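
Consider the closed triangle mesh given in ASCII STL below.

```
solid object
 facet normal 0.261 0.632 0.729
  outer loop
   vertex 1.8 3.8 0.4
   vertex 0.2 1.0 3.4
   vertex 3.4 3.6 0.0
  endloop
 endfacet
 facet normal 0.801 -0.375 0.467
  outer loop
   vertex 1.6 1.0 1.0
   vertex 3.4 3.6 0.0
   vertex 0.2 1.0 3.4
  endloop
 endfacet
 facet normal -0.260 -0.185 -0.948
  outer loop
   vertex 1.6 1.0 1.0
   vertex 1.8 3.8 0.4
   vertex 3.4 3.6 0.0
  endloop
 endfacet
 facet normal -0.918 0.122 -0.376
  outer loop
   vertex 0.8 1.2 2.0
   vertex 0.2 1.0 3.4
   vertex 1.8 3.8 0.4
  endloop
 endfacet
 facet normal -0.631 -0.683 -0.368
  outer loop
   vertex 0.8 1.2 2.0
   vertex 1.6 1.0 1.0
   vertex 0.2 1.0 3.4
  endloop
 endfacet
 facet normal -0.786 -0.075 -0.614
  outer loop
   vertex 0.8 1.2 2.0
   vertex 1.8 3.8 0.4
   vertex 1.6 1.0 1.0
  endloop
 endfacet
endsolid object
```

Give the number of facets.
6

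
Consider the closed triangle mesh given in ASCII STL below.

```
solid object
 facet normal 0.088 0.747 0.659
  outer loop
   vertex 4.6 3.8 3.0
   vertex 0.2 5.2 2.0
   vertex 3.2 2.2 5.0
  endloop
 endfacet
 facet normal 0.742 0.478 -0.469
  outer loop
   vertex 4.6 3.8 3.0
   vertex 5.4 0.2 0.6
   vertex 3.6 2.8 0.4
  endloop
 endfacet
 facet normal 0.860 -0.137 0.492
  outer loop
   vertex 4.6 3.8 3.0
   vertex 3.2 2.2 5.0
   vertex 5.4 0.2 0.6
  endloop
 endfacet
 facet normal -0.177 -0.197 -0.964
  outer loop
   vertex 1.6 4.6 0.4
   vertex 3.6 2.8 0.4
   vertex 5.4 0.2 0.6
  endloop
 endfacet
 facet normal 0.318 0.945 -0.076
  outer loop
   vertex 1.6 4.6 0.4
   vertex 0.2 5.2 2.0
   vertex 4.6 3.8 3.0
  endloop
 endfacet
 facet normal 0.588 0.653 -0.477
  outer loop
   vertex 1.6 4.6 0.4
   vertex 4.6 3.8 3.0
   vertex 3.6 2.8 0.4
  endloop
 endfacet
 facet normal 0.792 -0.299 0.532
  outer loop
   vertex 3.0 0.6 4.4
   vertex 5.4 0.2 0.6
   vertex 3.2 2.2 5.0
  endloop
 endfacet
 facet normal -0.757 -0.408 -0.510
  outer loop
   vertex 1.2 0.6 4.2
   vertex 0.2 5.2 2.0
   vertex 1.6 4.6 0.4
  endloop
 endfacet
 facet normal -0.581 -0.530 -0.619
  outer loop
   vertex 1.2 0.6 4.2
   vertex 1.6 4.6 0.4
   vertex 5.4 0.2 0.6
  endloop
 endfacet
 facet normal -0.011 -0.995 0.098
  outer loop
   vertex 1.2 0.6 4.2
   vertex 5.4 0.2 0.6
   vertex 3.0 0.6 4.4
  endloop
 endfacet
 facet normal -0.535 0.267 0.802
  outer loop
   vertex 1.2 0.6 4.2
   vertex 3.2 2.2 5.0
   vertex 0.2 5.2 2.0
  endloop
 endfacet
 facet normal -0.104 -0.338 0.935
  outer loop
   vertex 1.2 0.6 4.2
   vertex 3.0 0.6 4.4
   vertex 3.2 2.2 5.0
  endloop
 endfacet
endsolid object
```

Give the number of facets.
12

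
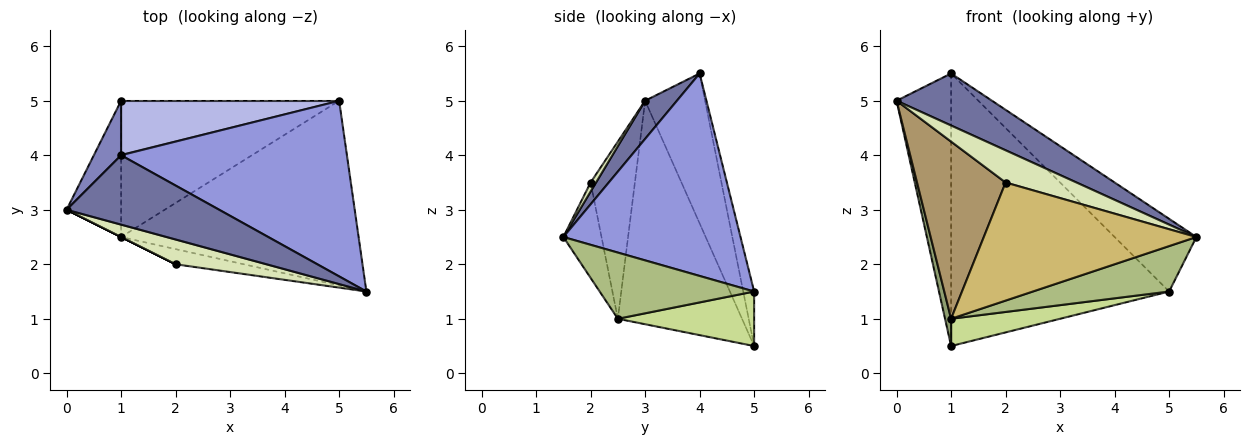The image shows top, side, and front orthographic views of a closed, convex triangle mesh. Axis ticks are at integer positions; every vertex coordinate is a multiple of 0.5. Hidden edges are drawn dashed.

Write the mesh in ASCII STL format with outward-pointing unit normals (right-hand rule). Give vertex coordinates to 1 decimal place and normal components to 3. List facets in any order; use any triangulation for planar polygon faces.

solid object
 facet normal 0.196 -0.588 0.784
  outer loop
   vertex 1.0 4.0 5.5
   vertex 0.0 3.0 5.0
   vertex 5.5 1.5 2.5
  endloop
 endfacet
 facet normal -0.733 0.667 0.133
  outer loop
   vertex 1.0 4.0 5.5
   vertex 1.0 5.0 0.5
   vertex 0.0 3.0 5.0
  endloop
 endfacet
 facet normal 0.638 0.294 0.712
  outer loop
   vertex 5.0 5.0 1.5
   vertex 1.0 4.0 5.5
   vertex 5.5 1.5 2.5
  endloop
 endfacet
 facet normal -0.049 0.979 0.196
  outer loop
   vertex 5.0 5.0 1.5
   vertex 1.0 5.0 0.5
   vertex 1.0 4.0 5.5
  endloop
 endfacet
 facet normal -0.970 -0.047 -0.237
  outer loop
   vertex 1.0 2.5 1.0
   vertex 0.0 3.0 5.0
   vertex 1.0 5.0 0.5
  endloop
 endfacet
 facet normal 0.261 -0.230 -0.937
  outer loop
   vertex 1.0 2.5 1.0
   vertex 5.0 5.0 1.5
   vertex 5.5 1.5 2.5
  endloop
 endfacet
 facet normal 0.238 -0.190 -0.952
  outer loop
   vertex 1.0 2.5 1.0
   vertex 1.0 5.0 0.5
   vertex 5.0 5.0 1.5
  endloop
 endfacet
 facet normal 0.061 -0.791 0.609
  outer loop
   vertex 2.0 2.0 3.5
   vertex 5.5 1.5 2.5
   vertex 0.0 3.0 5.0
  endloop
 endfacet
 facet normal -0.447 -0.894 0.000
  outer loop
   vertex 2.0 2.0 3.5
   vertex 0.0 3.0 5.0
   vertex 1.0 2.5 1.0
  endloop
 endfacet
 facet normal -0.175 -0.977 -0.125
  outer loop
   vertex 2.0 2.0 3.5
   vertex 1.0 2.5 1.0
   vertex 5.5 1.5 2.5
  endloop
 endfacet
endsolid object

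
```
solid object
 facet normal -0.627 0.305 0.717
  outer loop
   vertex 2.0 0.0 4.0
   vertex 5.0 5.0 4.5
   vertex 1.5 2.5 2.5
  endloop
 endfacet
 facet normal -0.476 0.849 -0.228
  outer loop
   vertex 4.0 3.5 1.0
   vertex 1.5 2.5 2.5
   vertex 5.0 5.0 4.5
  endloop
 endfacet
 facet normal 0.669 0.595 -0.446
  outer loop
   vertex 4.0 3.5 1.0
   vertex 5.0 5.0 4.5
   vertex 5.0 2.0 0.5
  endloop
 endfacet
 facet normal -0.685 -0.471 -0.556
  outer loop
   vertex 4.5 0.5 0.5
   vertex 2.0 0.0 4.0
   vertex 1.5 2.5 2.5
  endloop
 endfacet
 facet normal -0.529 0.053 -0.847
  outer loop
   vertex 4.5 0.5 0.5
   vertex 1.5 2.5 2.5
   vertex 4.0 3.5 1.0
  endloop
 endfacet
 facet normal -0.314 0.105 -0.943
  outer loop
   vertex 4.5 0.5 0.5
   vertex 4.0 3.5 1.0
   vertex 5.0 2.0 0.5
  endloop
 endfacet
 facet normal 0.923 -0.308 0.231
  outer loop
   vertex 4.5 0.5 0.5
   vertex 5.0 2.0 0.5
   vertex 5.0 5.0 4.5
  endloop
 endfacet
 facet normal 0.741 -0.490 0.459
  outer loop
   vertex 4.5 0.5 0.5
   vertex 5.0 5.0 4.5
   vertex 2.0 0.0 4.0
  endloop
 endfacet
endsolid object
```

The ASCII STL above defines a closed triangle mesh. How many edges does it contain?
12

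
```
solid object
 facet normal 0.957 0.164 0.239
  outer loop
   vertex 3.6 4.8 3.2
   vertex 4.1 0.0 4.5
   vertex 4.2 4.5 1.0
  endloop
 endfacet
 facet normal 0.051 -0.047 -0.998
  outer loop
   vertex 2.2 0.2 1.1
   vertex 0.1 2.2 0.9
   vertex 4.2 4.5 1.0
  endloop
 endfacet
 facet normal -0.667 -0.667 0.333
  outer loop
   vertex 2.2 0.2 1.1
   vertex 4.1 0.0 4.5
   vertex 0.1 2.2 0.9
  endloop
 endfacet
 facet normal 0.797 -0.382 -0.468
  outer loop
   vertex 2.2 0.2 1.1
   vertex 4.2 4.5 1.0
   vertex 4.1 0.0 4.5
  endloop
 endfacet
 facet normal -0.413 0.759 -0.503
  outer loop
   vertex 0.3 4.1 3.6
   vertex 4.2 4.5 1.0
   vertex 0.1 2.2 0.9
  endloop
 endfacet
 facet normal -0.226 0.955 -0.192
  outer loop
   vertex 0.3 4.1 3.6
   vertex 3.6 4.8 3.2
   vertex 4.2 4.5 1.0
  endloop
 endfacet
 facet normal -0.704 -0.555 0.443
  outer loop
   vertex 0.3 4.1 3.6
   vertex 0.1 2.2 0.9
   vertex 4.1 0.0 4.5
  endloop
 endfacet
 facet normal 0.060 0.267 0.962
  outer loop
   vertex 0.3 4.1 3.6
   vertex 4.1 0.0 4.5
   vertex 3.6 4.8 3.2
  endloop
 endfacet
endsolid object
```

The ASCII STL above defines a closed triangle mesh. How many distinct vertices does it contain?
6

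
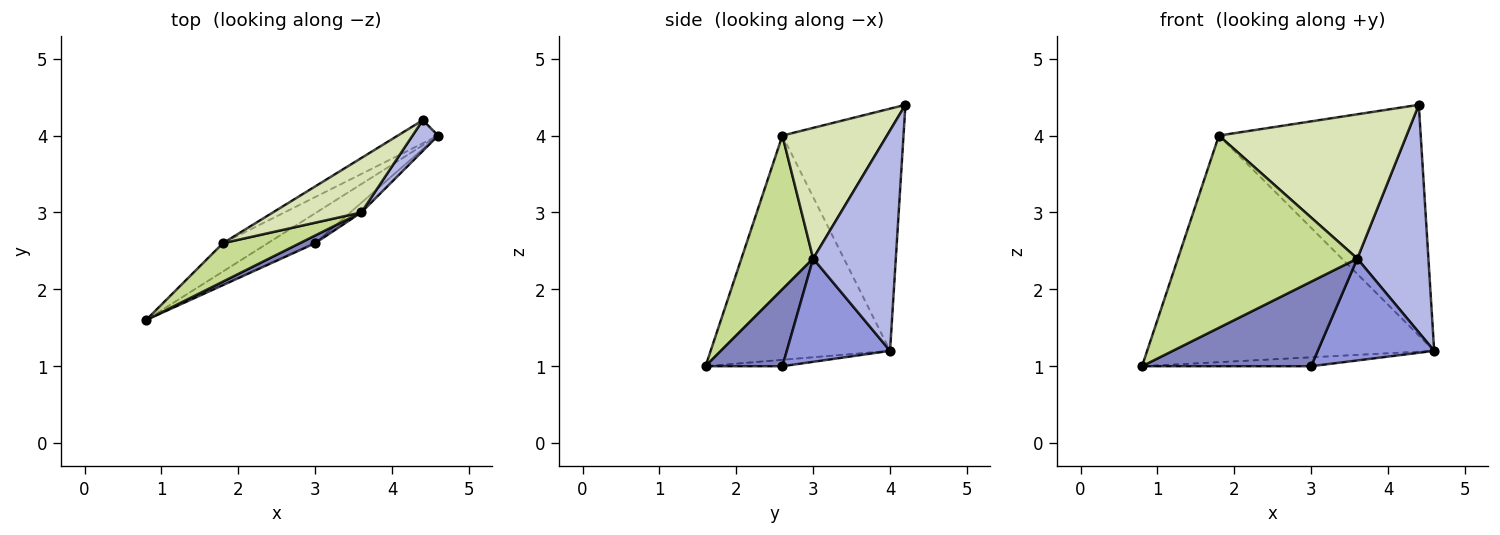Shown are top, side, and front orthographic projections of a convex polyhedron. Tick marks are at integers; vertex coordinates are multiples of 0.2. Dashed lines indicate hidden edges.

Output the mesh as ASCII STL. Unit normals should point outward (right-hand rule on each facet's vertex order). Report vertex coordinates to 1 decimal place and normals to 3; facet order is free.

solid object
 facet normal -0.128 0.283 -0.951
  outer loop
   vertex 3.0 2.6 1.0
   vertex 0.8 1.6 1.0
   vertex 4.6 4.0 1.2
  endloop
 endfacet
 facet normal 0.412 -0.907 0.082
  outer loop
   vertex 3.6 3.0 2.4
   vertex 0.8 1.6 1.0
   vertex 3.0 2.6 1.0
  endloop
 endfacet
 facet normal 0.662 -0.746 -0.070
  outer loop
   vertex 3.6 3.0 2.4
   vertex 3.0 2.6 1.0
   vertex 4.6 4.0 1.2
  endloop
 endfacet
 facet normal 0.755 -0.650 0.088
  outer loop
   vertex 3.6 3.0 2.4
   vertex 4.6 4.0 1.2
   vertex 4.4 4.2 4.4
  endloop
 endfacet
 facet normal -0.527 0.843 -0.105
  outer loop
   vertex 1.8 2.6 4.0
   vertex 4.6 4.0 1.2
   vertex 0.8 1.6 1.0
  endloop
 endfacet
 facet normal -0.513 0.854 -0.085
  outer loop
   vertex 1.8 2.6 4.0
   vertex 4.4 4.2 4.4
   vertex 4.6 4.0 1.2
  endloop
 endfacet
 facet normal 0.365 -0.913 0.183
  outer loop
   vertex 1.8 2.6 4.0
   vertex 0.8 1.6 1.0
   vertex 3.6 3.0 2.4
  endloop
 endfacet
 facet normal 0.462 -0.830 0.313
  outer loop
   vertex 1.8 2.6 4.0
   vertex 3.6 3.0 2.4
   vertex 4.4 4.2 4.4
  endloop
 endfacet
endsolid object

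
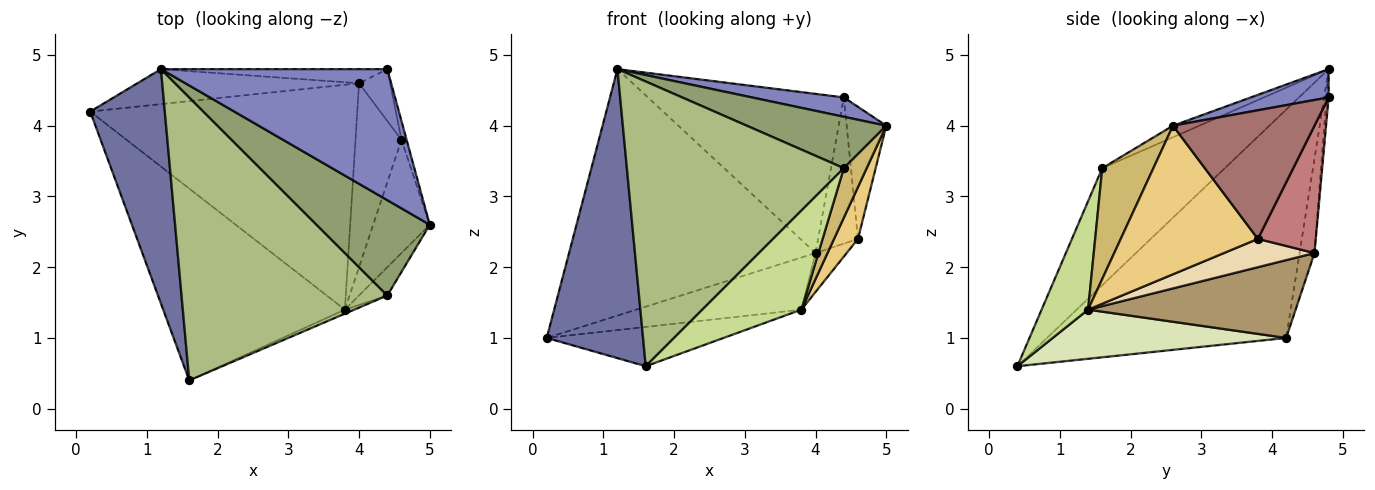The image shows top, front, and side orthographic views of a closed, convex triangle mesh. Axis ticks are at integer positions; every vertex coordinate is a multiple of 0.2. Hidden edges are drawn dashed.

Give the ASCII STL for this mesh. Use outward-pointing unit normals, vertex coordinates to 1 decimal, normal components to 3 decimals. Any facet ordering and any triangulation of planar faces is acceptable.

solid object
 facet normal -0.888 -0.358 0.290
  outer loop
   vertex 1.2 4.8 4.8
   vertex 0.2 4.2 1.0
   vertex 1.6 0.4 0.6
  endloop
 endfacet
 facet normal 0.123 -0.145 0.982
  outer loop
   vertex 4.4 4.8 4.4
   vertex 1.2 4.8 4.8
   vertex 5.0 2.6 4.0
  endloop
 endfacet
 facet normal -0.060 0.988 -0.140
  outer loop
   vertex 4.0 4.6 2.2
   vertex 0.2 4.2 1.0
   vertex 1.2 4.8 4.8
  endloop
 endfacet
 facet normal -0.011 0.996 -0.089
  outer loop
   vertex 4.0 4.6 2.2
   vertex 1.2 4.8 4.8
   vertex 4.4 4.8 4.4
  endloop
 endfacet
 facet normal -0.089 -0.473 0.877
  outer loop
   vertex 4.4 1.6 3.4
   vertex 5.0 2.6 4.0
   vertex 1.2 4.8 4.8
  endloop
 endfacet
 facet normal -0.372 -0.658 0.654
  outer loop
   vertex 4.4 1.6 3.4
   vertex 1.2 4.8 4.8
   vertex 1.6 0.4 0.6
  endloop
 endfacet
 facet normal 0.425 -0.905 -0.037
  outer loop
   vertex 3.8 1.4 1.4
   vertex 4.4 1.6 3.4
   vertex 1.6 0.4 0.6
  endloop
 endfacet
 facet normal 0.256 0.194 -0.947
  outer loop
   vertex 3.8 1.4 1.4
   vertex 1.6 0.4 0.6
   vertex 0.2 4.2 1.0
  endloop
 endfacet
 facet normal 0.273 0.217 -0.937
  outer loop
   vertex 3.8 1.4 1.4
   vertex 0.2 4.2 1.0
   vertex 4.0 4.6 2.2
  endloop
 endfacet
 facet normal 0.889 -0.397 -0.227
  outer loop
   vertex 3.8 1.4 1.4
   vertex 5.0 2.6 4.0
   vertex 4.4 1.6 3.4
  endloop
 endfacet
 facet normal 0.922 -0.161 -0.351
  outer loop
   vertex 4.6 3.8 2.4
   vertex 5.0 2.6 4.0
   vertex 3.8 1.4 1.4
  endloop
 endfacet
 facet normal 0.516 0.177 -0.838
  outer loop
   vertex 4.6 3.8 2.4
   vertex 3.8 1.4 1.4
   vertex 4.0 4.6 2.2
  endloop
 endfacet
 facet normal 0.962 0.269 -0.038
  outer loop
   vertex 4.6 3.8 2.4
   vertex 4.4 4.8 4.4
   vertex 5.0 2.6 4.0
  endloop
 endfacet
 facet normal 0.807 0.556 -0.197
  outer loop
   vertex 4.6 3.8 2.4
   vertex 4.0 4.6 2.2
   vertex 4.4 4.8 4.4
  endloop
 endfacet
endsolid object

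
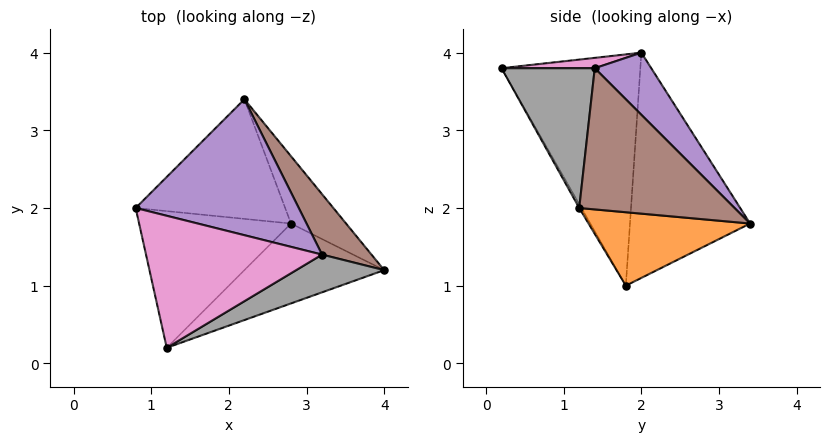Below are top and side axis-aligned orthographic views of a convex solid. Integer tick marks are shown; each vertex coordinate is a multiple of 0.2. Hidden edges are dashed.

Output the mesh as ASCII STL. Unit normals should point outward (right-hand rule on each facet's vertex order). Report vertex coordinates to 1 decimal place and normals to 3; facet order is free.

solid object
 facet normal -0.833 -0.036 -0.553
  outer loop
   vertex 2.8 1.8 1.0
   vertex 0.8 2.0 4.0
   vertex 2.2 3.4 1.8
  endloop
 endfacet
 facet normal 0.686 0.514 -0.514
  outer loop
   vertex 2.8 1.8 1.0
   vertex 2.2 3.4 1.8
   vertex 4.0 1.2 2.0
  endloop
 endfacet
 facet normal -0.829 -0.124 -0.545
  outer loop
   vertex 1.2 0.2 3.8
   vertex 0.8 2.0 4.0
   vertex 2.8 1.8 1.0
  endloop
 endfacet
 facet normal -0.014 -0.865 -0.502
  outer loop
   vertex 1.2 0.2 3.8
   vertex 2.8 1.8 1.0
   vertex 4.0 1.2 2.0
  endloop
 endfacet
 facet normal 0.238 0.744 0.625
  outer loop
   vertex 3.2 1.4 3.8
   vertex 2.2 3.4 1.8
   vertex 0.8 2.0 4.0
  endloop
 endfacet
 facet normal 0.736 0.626 0.258
  outer loop
   vertex 3.2 1.4 3.8
   vertex 4.0 1.2 2.0
   vertex 2.2 3.4 1.8
  endloop
 endfacet
 facet normal 0.058 -0.097 0.994
  outer loop
   vertex 3.2 1.4 3.8
   vertex 0.8 2.0 4.0
   vertex 1.2 0.2 3.8
  endloop
 endfacet
 facet normal 0.489 -0.816 0.308
  outer loop
   vertex 3.2 1.4 3.8
   vertex 1.2 0.2 3.8
   vertex 4.0 1.2 2.0
  endloop
 endfacet
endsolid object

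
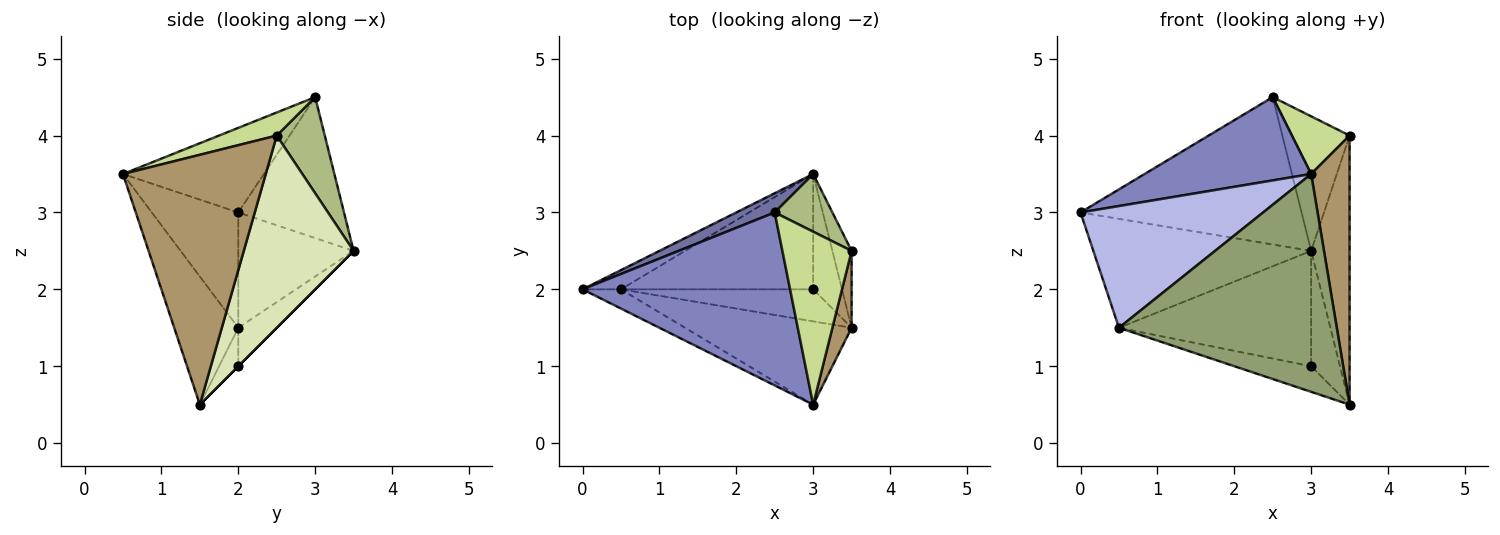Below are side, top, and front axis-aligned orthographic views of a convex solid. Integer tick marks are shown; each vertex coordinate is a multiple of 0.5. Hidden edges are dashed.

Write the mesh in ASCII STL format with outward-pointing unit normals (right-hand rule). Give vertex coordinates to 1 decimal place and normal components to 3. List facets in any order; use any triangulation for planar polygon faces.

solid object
 facet normal -0.428 0.896 0.117
  outer loop
   vertex 2.5 3.0 4.5
   vertex 3.0 3.5 2.5
   vertex 0.0 2.0 3.0
  endloop
 endfacet
 facet normal -0.345 -0.407 0.846
  outer loop
   vertex 2.5 3.0 4.5
   vertex 0.0 2.0 3.0
   vertex 3.0 0.5 3.5
  endloop
 endfacet
 facet normal -0.462 0.873 -0.154
  outer loop
   vertex 0.5 2.0 1.5
   vertex 0.0 2.0 3.0
   vertex 3.0 3.5 2.5
  endloop
 endfacet
 facet normal -0.424 -0.895 -0.141
  outer loop
   vertex 0.5 2.0 1.5
   vertex 3.0 0.5 3.5
   vertex 0.0 2.0 3.0
  endloop
 endfacet
 facet normal -0.265 -0.901 -0.344
  outer loop
   vertex 0.5 2.0 1.5
   vertex 3.5 1.5 0.5
   vertex 3.0 0.5 3.5
  endloop
 endfacet
 facet normal 0.549 0.768 0.329
  outer loop
   vertex 3.5 2.5 4.0
   vertex 3.0 3.5 2.5
   vertex 2.5 3.0 4.5
  endloop
 endfacet
 facet normal 0.302 -0.302 0.905
  outer loop
   vertex 3.5 2.5 4.0
   vertex 2.5 3.0 4.5
   vertex 3.0 0.5 3.5
  endloop
 endfacet
 facet normal 0.940 0.329 -0.094
  outer loop
   vertex 3.5 2.5 4.0
   vertex 3.5 1.5 0.5
   vertex 3.0 3.5 2.5
  endloop
 endfacet
 facet normal 0.963 -0.259 0.074
  outer loop
   vertex 3.5 2.5 4.0
   vertex 3.0 0.5 3.5
   vertex 3.5 1.5 0.5
  endloop
 endfacet
 facet normal 0.000 0.707 -0.707
  outer loop
   vertex 3.0 2.0 1.0
   vertex 3.0 3.5 2.5
   vertex 3.5 1.5 0.5
  endloop
 endfacet
 facet normal -0.154 0.617 -0.772
  outer loop
   vertex 3.0 2.0 1.0
   vertex 3.5 1.5 0.5
   vertex 0.5 2.0 1.5
  endloop
 endfacet
 facet normal -0.140 0.700 -0.700
  outer loop
   vertex 3.0 2.0 1.0
   vertex 0.5 2.0 1.5
   vertex 3.0 3.5 2.5
  endloop
 endfacet
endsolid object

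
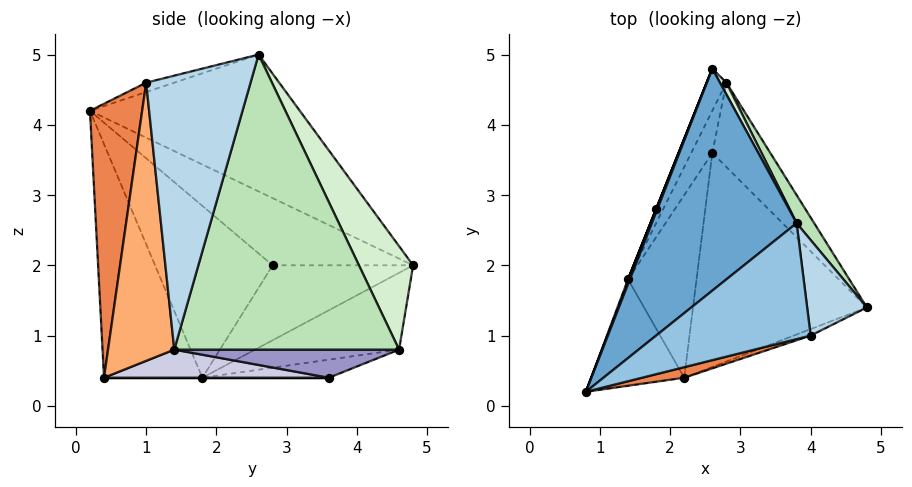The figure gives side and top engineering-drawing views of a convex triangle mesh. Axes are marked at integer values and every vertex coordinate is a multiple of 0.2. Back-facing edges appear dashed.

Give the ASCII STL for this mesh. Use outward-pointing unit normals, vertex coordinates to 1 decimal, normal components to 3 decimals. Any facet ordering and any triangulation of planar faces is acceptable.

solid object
 facet normal -0.585 0.525 0.619
  outer loop
   vertex 3.8 2.6 5.0
   vertex 2.6 4.8 2.0
   vertex 0.8 0.2 4.2
  endloop
 endfacet
 facet normal -0.059 -0.249 0.967
  outer loop
   vertex 4.0 1.0 4.6
   vertex 3.8 2.6 5.0
   vertex 0.8 0.2 4.2
  endloop
 endfacet
 facet normal 0.975 0.069 0.212
  outer loop
   vertex 4.0 1.0 4.6
   vertex 4.8 1.4 0.8
   vertex 3.8 2.6 5.0
  endloop
 endfacet
 facet normal -0.821 -0.469 -0.327
  outer loop
   vertex 2.2 0.4 0.4
   vertex 0.8 0.2 4.2
   vertex 1.4 1.8 0.4
  endloop
 endfacet
 facet normal 0.238 -0.971 0.037
  outer loop
   vertex 2.2 0.4 0.4
   vertex 4.0 1.0 4.6
   vertex 0.8 0.2 4.2
  endloop
 endfacet
 facet normal 0.362 -0.932 -0.022
  outer loop
   vertex 2.2 0.4 0.4
   vertex 4.8 1.4 0.8
   vertex 4.0 1.0 4.6
  endloop
 endfacet
 facet normal -0.928 0.371 0.017
  outer loop
   vertex 1.8 2.8 2.0
   vertex 0.8 0.2 4.2
   vertex 2.6 4.8 2.0
  endloop
 endfacet
 facet normal -0.932 0.363 0.006
  outer loop
   vertex 1.8 2.8 2.0
   vertex 1.4 1.8 0.4
   vertex 0.8 0.2 4.2
  endloop
 endfacet
 facet normal -0.928 0.371 0.000
  outer loop
   vertex 1.8 2.8 2.0
   vertex 2.6 4.8 2.0
   vertex 1.4 1.8 0.4
  endloop
 endfacet
 facet normal -0.860 0.461 -0.220
  outer loop
   vertex 2.8 4.6 0.8
   vertex 1.4 1.8 0.4
   vertex 2.6 4.8 2.0
  endloop
 endfacet
 facet normal 0.847 0.529 0.050
  outer loop
   vertex 2.8 4.6 0.8
   vertex 3.8 2.6 5.0
   vertex 4.8 1.4 0.8
  endloop
 endfacet
 facet normal 0.845 0.532 0.052
  outer loop
   vertex 2.8 4.6 0.8
   vertex 2.6 4.8 2.0
   vertex 3.8 2.6 5.0
  endloop
 endfacet
 facet normal 0.421 0.263 -0.868
  outer loop
   vertex 2.6 3.6 0.4
   vertex 2.8 4.6 0.8
   vertex 4.8 1.4 0.8
  endloop
 endfacet
 facet normal -0.597 0.398 -0.697
  outer loop
   vertex 2.6 3.6 0.4
   vertex 1.4 1.8 0.4
   vertex 2.8 4.6 0.8
  endloop
 endfacet
 facet normal 0.160 -0.020 -0.987
  outer loop
   vertex 2.6 3.6 0.4
   vertex 4.8 1.4 0.8
   vertex 2.2 0.4 0.4
  endloop
 endfacet
 facet normal 0.000 0.000 -1.000
  outer loop
   vertex 2.6 3.6 0.4
   vertex 2.2 0.4 0.4
   vertex 1.4 1.8 0.4
  endloop
 endfacet
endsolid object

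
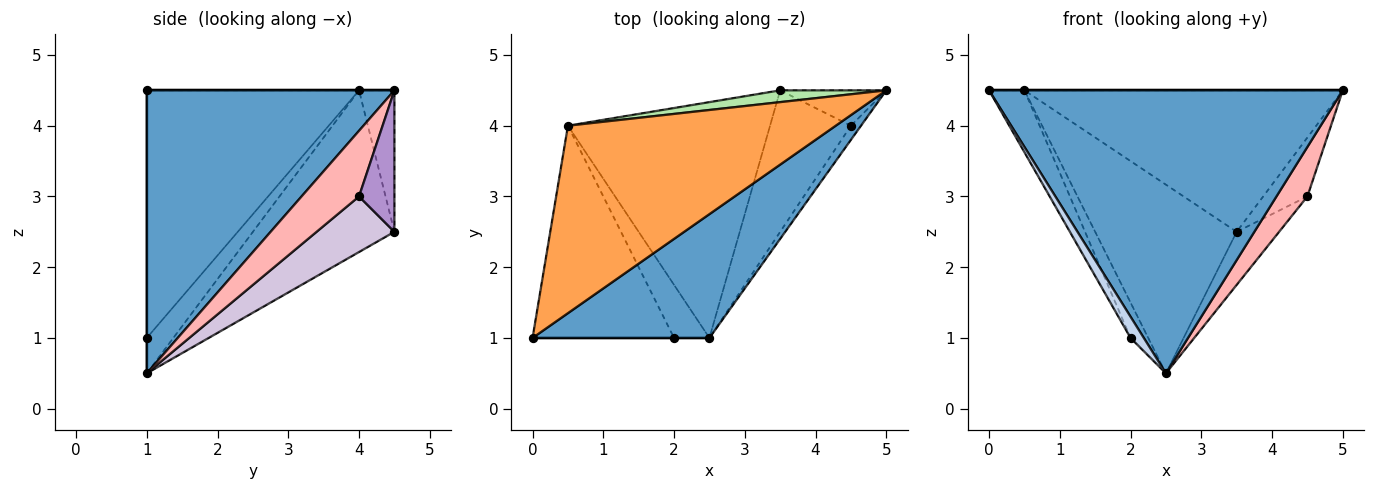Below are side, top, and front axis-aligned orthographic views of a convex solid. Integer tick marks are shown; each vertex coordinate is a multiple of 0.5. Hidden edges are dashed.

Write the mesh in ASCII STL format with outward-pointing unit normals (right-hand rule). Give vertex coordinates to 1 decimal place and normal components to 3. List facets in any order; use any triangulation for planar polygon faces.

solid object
 facet normal 0.540 -0.771 0.337
  outer loop
   vertex 2.5 1.0 0.5
   vertex 5.0 4.5 4.5
   vertex 0.0 1.0 4.5
  endloop
 endfacet
 facet normal 0.000 -1.000 0.000
  outer loop
   vertex 2.0 1.0 1.0
   vertex 2.5 1.0 0.5
   vertex 0.0 1.0 4.5
  endloop
 endfacet
 facet normal 0.000 0.000 1.000
  outer loop
   vertex 0.5 4.0 4.5
   vertex 0.0 1.0 4.5
   vertex 5.0 4.5 4.5
  endloop
 endfacet
 facet normal -0.859 0.143 -0.491
  outer loop
   vertex 0.5 4.0 4.5
   vertex 2.0 1.0 1.0
   vertex 0.0 1.0 4.5
  endloop
 endfacet
 facet normal -0.640 0.426 -0.640
  outer loop
   vertex 0.5 4.0 4.5
   vertex 2.5 1.0 0.5
   vertex 2.0 1.0 1.0
  endloop
 endfacet
 facet normal -0.110 0.990 0.083
  outer loop
   vertex 3.5 4.5 2.5
   vertex 0.5 4.0 4.5
   vertex 5.0 4.5 4.5
  endloop
 endfacet
 facet normal -0.530 0.530 -0.662
  outer loop
   vertex 3.5 4.5 2.5
   vertex 2.5 1.0 0.5
   vertex 0.5 4.0 4.5
  endloop
 endfacet
 facet normal 0.873 -0.470 -0.134
  outer loop
   vertex 4.5 4.0 3.0
   vertex 5.0 4.5 4.5
   vertex 2.5 1.0 0.5
  endloop
 endfacet
 facet normal 0.566 0.707 -0.424
  outer loop
   vertex 4.5 4.0 3.0
   vertex 3.5 4.5 2.5
   vertex 5.0 4.5 4.5
  endloop
 endfacet
 facet normal 0.541 0.295 -0.787
  outer loop
   vertex 4.5 4.0 3.0
   vertex 2.5 1.0 0.5
   vertex 3.5 4.5 2.5
  endloop
 endfacet
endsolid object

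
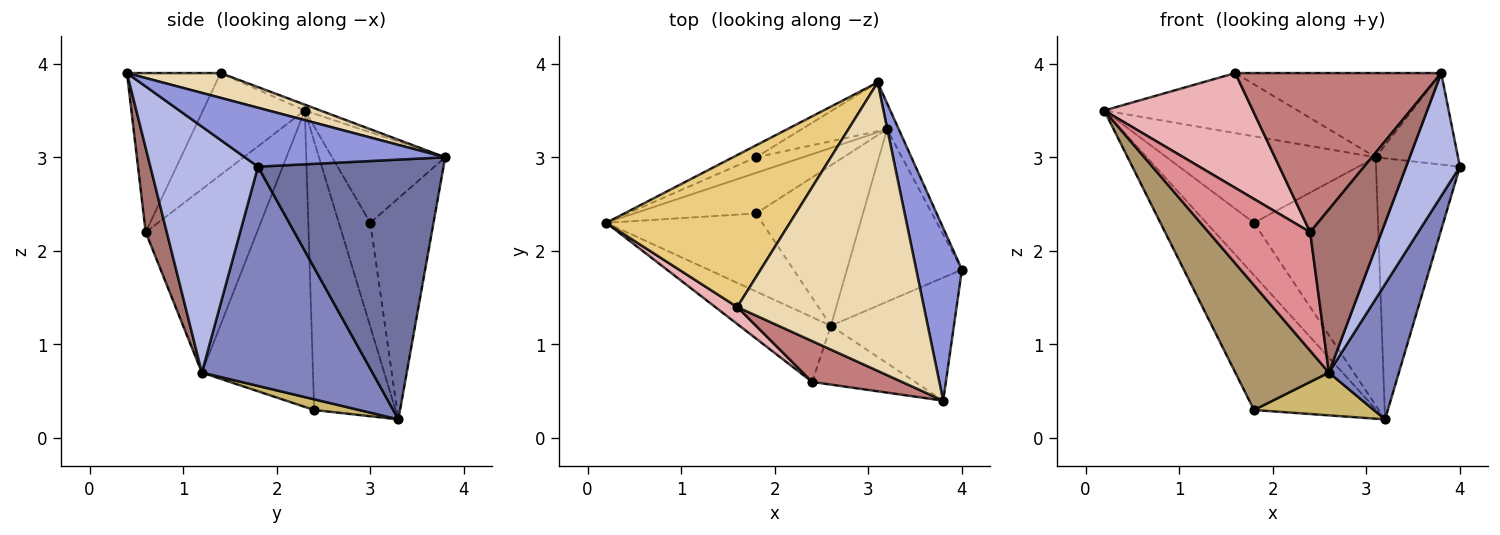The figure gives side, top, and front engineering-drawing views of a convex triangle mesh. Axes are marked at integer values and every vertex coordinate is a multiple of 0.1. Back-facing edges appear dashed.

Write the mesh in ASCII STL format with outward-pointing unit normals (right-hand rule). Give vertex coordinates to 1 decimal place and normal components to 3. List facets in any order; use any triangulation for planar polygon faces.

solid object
 facet normal 0.910 0.412 -0.041
  outer loop
   vertex 3.2 3.3 0.2
   vertex 3.1 3.8 3.0
   vertex 4.0 1.8 2.9
  endloop
 endfacet
 facet normal 0.832 -0.342 -0.436
  outer loop
   vertex 2.6 1.2 0.7
   vertex 3.2 3.3 0.2
   vertex 4.0 1.8 2.9
  endloop
 endfacet
 facet normal 0.751 0.309 0.583
  outer loop
   vertex 3.8 0.4 3.9
   vertex 4.0 1.8 2.9
   vertex 3.1 3.8 3.0
  endloop
 endfacet
 facet normal 0.816 -0.408 -0.408
  outer loop
   vertex 3.8 0.4 3.9
   vertex 2.6 1.2 0.7
   vertex 4.0 1.8 2.9
  endloop
 endfacet
 facet normal -0.472 0.873 -0.121
  outer loop
   vertex 1.8 3.0 2.3
   vertex 0.2 2.3 3.5
   vertex 3.1 3.8 3.0
  endloop
 endfacet
 facet normal -0.535 0.810 -0.241
  outer loop
   vertex 1.8 3.0 2.3
   vertex 3.2 3.3 0.2
   vertex 0.2 2.3 3.5
  endloop
 endfacet
 facet normal -0.447 0.878 -0.173
  outer loop
   vertex 1.8 3.0 2.3
   vertex 3.1 3.8 3.0
   vertex 3.2 3.3 0.2
  endloop
 endfacet
 facet normal -0.537 0.808 -0.243
  outer loop
   vertex 1.8 2.4 0.3
   vertex 0.2 2.3 3.5
   vertex 3.2 3.3 0.2
  endloop
 endfacet
 facet normal -0.710 -0.598 -0.373
  outer loop
   vertex 1.8 2.4 0.3
   vertex 2.6 1.2 0.7
   vertex 0.2 2.3 3.5
  endloop
 endfacet
 facet normal 0.096 -0.256 -0.962
  outer loop
   vertex 1.8 2.4 0.3
   vertex 3.2 3.3 0.2
   vertex 2.6 1.2 0.7
  endloop
 endfacet
 facet normal -0.030 0.367 0.930
  outer loop
   vertex 1.6 1.4 3.9
   vertex 3.1 3.8 3.0
   vertex 0.2 2.3 3.5
  endloop
 endfacet
 facet normal 0.126 0.278 0.952
  outer loop
   vertex 1.6 1.4 3.9
   vertex 3.8 0.4 3.9
   vertex 3.1 3.8 3.0
  endloop
 endfacet
 facet normal 0.267 -0.906 -0.327
  outer loop
   vertex 2.4 0.6 2.2
   vertex 2.6 1.2 0.7
   vertex 3.8 0.4 3.9
  endloop
 endfacet
 facet normal -0.403 -0.886 0.228
  outer loop
   vertex 2.4 0.6 2.2
   vertex 3.8 0.4 3.9
   vertex 1.6 1.4 3.9
  endloop
 endfacet
 facet normal -0.693 -0.633 -0.345
  outer loop
   vertex 2.4 0.6 2.2
   vertex 0.2 2.3 3.5
   vertex 2.6 1.2 0.7
  endloop
 endfacet
 facet normal -0.561 -0.819 0.121
  outer loop
   vertex 2.4 0.6 2.2
   vertex 1.6 1.4 3.9
   vertex 0.2 2.3 3.5
  endloop
 endfacet
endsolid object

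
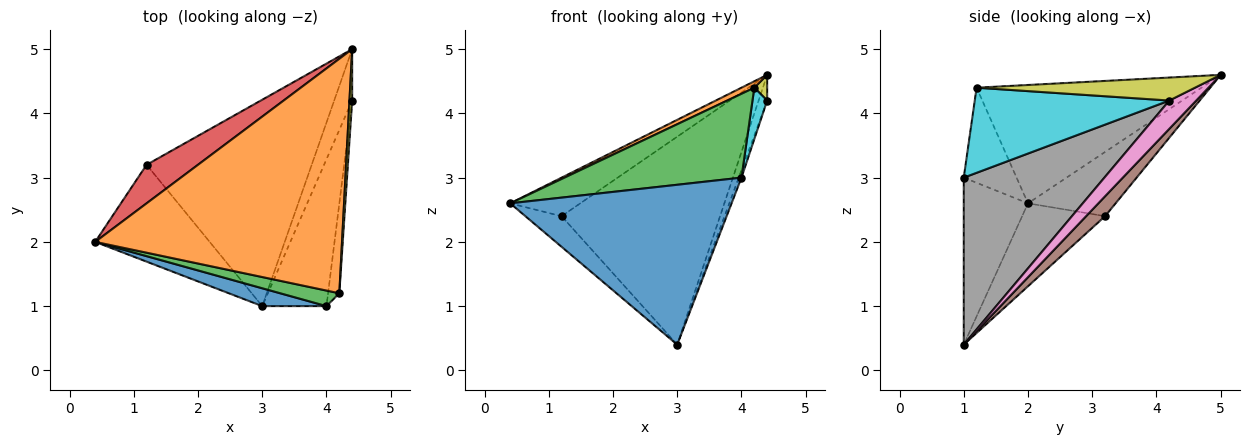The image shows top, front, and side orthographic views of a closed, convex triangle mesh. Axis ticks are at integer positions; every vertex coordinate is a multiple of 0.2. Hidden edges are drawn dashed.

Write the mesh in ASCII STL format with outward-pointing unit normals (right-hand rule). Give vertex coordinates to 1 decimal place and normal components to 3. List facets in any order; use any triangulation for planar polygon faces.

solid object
 facet normal -0.277 -0.955 0.107
  outer loop
   vertex 3.0 1.0 0.4
   vertex 4.0 1.0 3.0
   vertex 0.4 2.0 2.6
  endloop
 endfacet
 facet normal -0.432 -0.025 0.901
  outer loop
   vertex 4.2 1.2 4.4
   vertex 4.4 5.0 4.6
   vertex 0.4 2.0 2.6
  endloop
 endfacet
 facet normal -0.282 -0.943 0.175
  outer loop
   vertex 4.2 1.2 4.4
   vertex 0.4 2.0 2.6
   vertex 4.0 1.0 3.0
  endloop
 endfacet
 facet normal -0.662 0.530 0.530
  outer loop
   vertex 1.2 3.2 2.4
   vertex 0.4 2.0 2.6
   vertex 4.4 5.0 4.6
  endloop
 endfacet
 facet normal -0.568 0.248 -0.784
  outer loop
   vertex 1.2 3.2 2.4
   vertex 3.0 1.0 0.4
   vertex 0.4 2.0 2.6
  endloop
 endfacet
 facet normal 0.085 0.707 -0.702
  outer loop
   vertex 1.2 3.2 2.4
   vertex 4.4 5.0 4.6
   vertex 3.0 1.0 0.4
  endloop
 endfacet
 facet normal 0.815 0.259 -0.519
  outer loop
   vertex 4.4 4.2 4.2
   vertex 3.0 1.0 0.4
   vertex 4.4 5.0 4.6
  endloop
 endfacet
 facet normal 0.933 0.018 -0.359
  outer loop
   vertex 4.4 4.2 4.2
   vertex 4.0 1.0 3.0
   vertex 3.0 1.0 0.4
  endloop
 endfacet
 facet normal 0.991 -0.058 0.117
  outer loop
   vertex 4.4 4.2 4.2
   vertex 4.4 5.0 4.6
   vertex 4.2 1.2 4.4
  endloop
 endfacet
 facet normal 0.989 -0.075 -0.131
  outer loop
   vertex 4.4 4.2 4.2
   vertex 4.2 1.2 4.4
   vertex 4.0 1.0 3.0
  endloop
 endfacet
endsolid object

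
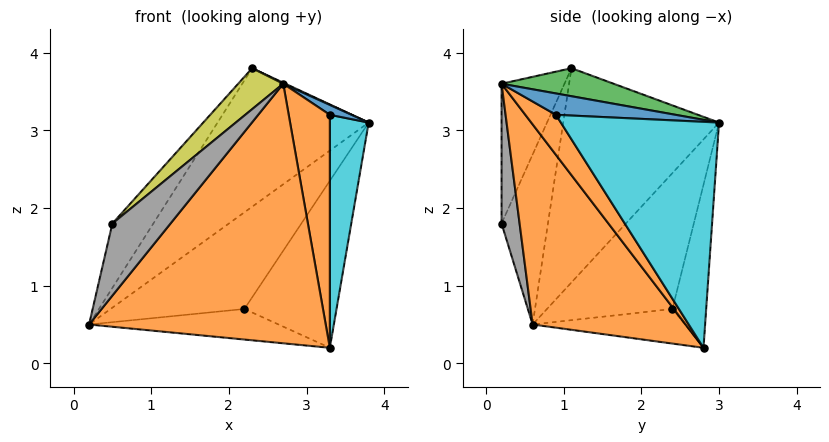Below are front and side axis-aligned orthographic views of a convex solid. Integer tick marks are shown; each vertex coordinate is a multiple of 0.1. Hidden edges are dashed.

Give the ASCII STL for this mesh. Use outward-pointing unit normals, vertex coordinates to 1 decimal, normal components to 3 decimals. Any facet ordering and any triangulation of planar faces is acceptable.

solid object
 facet normal -0.677 0.657 0.331
  outer loop
   vertex 2.3 1.1 3.8
   vertex 3.8 3.0 3.1
   vertex 0.2 0.6 0.5
  endloop
 endfacet
 facet normal 0.477 -0.737 -0.479
  outer loop
   vertex 2.7 0.2 3.6
   vertex 0.2 0.6 0.5
   vertex 3.3 2.8 0.2
  endloop
 endfacet
 facet normal 0.432 -0.009 0.902
  outer loop
   vertex 2.7 0.2 3.6
   vertex 3.8 3.0 3.1
   vertex 2.3 1.1 3.8
  endloop
 endfacet
 facet normal -0.660 0.704 0.264
  outer loop
   vertex 2.2 2.4 0.7
   vertex 0.2 0.6 0.5
   vertex 3.8 3.0 3.1
  endloop
 endfacet
 facet normal -0.500 0.622 -0.602
  outer loop
   vertex 2.2 2.4 0.7
   vertex 3.3 2.8 0.2
   vertex 0.2 0.6 0.5
  endloop
 endfacet
 facet normal -0.344 0.939 -0.005
  outer loop
   vertex 2.2 2.4 0.7
   vertex 3.8 3.0 3.1
   vertex 3.3 2.8 0.2
  endloop
 endfacet
 facet normal -0.701 0.620 0.352
  outer loop
   vertex 0.5 0.2 1.8
   vertex 2.3 1.1 3.8
   vertex 0.2 0.6 0.5
  endloop
 endfacet
 facet normal 0.279 -0.898 -0.341
  outer loop
   vertex 0.5 0.2 1.8
   vertex 0.2 0.6 0.5
   vertex 2.7 0.2 3.6
  endloop
 endfacet
 facet normal -0.577 -0.413 0.705
  outer loop
   vertex 0.5 0.2 1.8
   vertex 2.7 0.2 3.6
   vertex 2.3 1.1 3.8
  endloop
 endfacet
 facet normal 0.960 -0.236 -0.149
  outer loop
   vertex 3.3 0.9 3.2
   vertex 3.3 2.8 0.2
   vertex 3.8 3.0 3.1
  endloop
 endfacet
 facet normal 0.642 -0.117 0.758
  outer loop
   vertex 3.3 0.9 3.2
   vertex 3.8 3.0 3.1
   vertex 2.7 0.2 3.6
  endloop
 endfacet
 facet normal 0.532 -0.715 -0.453
  outer loop
   vertex 3.3 0.9 3.2
   vertex 2.7 0.2 3.6
   vertex 3.3 2.8 0.2
  endloop
 endfacet
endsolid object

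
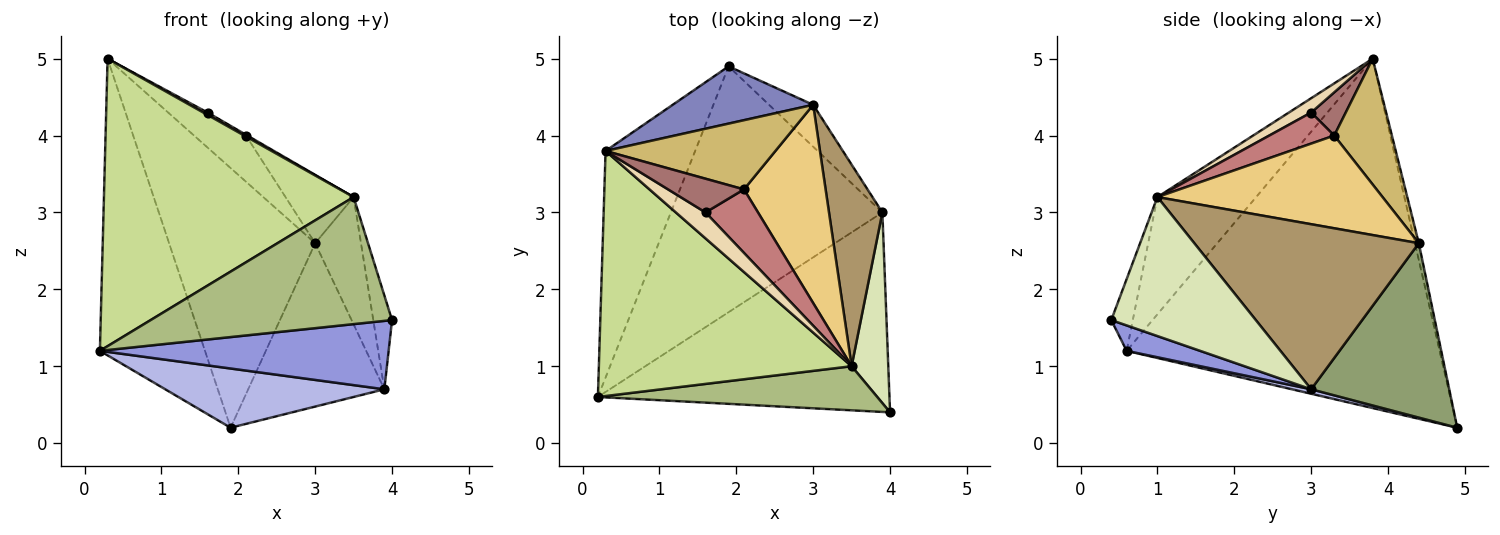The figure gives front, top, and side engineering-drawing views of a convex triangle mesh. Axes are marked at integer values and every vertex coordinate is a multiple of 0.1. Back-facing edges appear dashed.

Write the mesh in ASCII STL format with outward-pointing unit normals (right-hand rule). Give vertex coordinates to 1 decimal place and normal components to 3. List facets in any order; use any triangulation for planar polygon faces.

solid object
 facet normal -0.921 0.309 -0.236
  outer loop
   vertex 0.3 3.8 5.0
   vertex 1.9 4.9 0.2
   vertex 0.2 0.6 1.2
  endloop
 endfacet
 facet normal -0.026 0.976 0.215
  outer loop
   vertex 3.0 4.4 2.6
   vertex 1.9 4.9 0.2
   vertex 0.3 3.8 5.0
  endloop
 endfacet
 facet normal 0.082 -0.323 -0.943
  outer loop
   vertex 3.9 3.0 0.7
   vertex 4.0 0.4 1.6
   vertex 0.2 0.6 1.2
  endloop
 endfacet
 facet normal 0.021 -0.234 -0.972
  outer loop
   vertex 3.9 3.0 0.7
   vertex 0.2 0.6 1.2
   vertex 1.9 4.9 0.2
  endloop
 endfacet
 facet normal 0.701 0.691 -0.177
  outer loop
   vertex 3.9 3.0 0.7
   vertex 1.9 4.9 0.2
   vertex 3.0 4.4 2.6
  endloop
 endfacet
 facet normal -0.084 -0.941 0.327
  outer loop
   vertex 3.5 1.0 3.2
   vertex 0.2 0.6 1.2
   vertex 4.0 0.4 1.6
  endloop
 endfacet
 facet normal -0.288 -0.729 0.621
  outer loop
   vertex 3.5 1.0 3.2
   vertex 0.3 3.8 5.0
   vertex 0.2 0.6 1.2
  endloop
 endfacet
 facet normal 0.959 0.125 0.253
  outer loop
   vertex 3.5 1.0 3.2
   vertex 4.0 0.4 1.6
   vertex 3.9 3.0 0.7
  endloop
 endfacet
 facet normal 0.934 0.191 0.302
  outer loop
   vertex 3.5 1.0 3.2
   vertex 3.9 3.0 0.7
   vertex 3.0 4.4 2.6
  endloop
 endfacet
 facet normal 0.525 0.472 0.708
  outer loop
   vertex 2.1 3.3 4.0
   vertex 3.0 4.4 2.6
   vertex 0.3 3.8 5.0
  endloop
 endfacet
 facet normal 0.732 0.221 0.644
  outer loop
   vertex 2.1 3.3 4.0
   vertex 3.5 1.0 3.2
   vertex 3.0 4.4 2.6
  endloop
 endfacet
 facet normal 0.432 -0.083 0.898
  outer loop
   vertex 1.6 3.0 4.3
   vertex 0.3 3.8 5.0
   vertex 3.5 1.0 3.2
  endloop
 endfacet
 facet normal 0.494 0.044 0.868
  outer loop
   vertex 1.6 3.0 4.3
   vertex 2.1 3.3 4.0
   vertex 0.3 3.8 5.0
  endloop
 endfacet
 facet normal 0.510 0.011 0.860
  outer loop
   vertex 1.6 3.0 4.3
   vertex 3.5 1.0 3.2
   vertex 2.1 3.3 4.0
  endloop
 endfacet
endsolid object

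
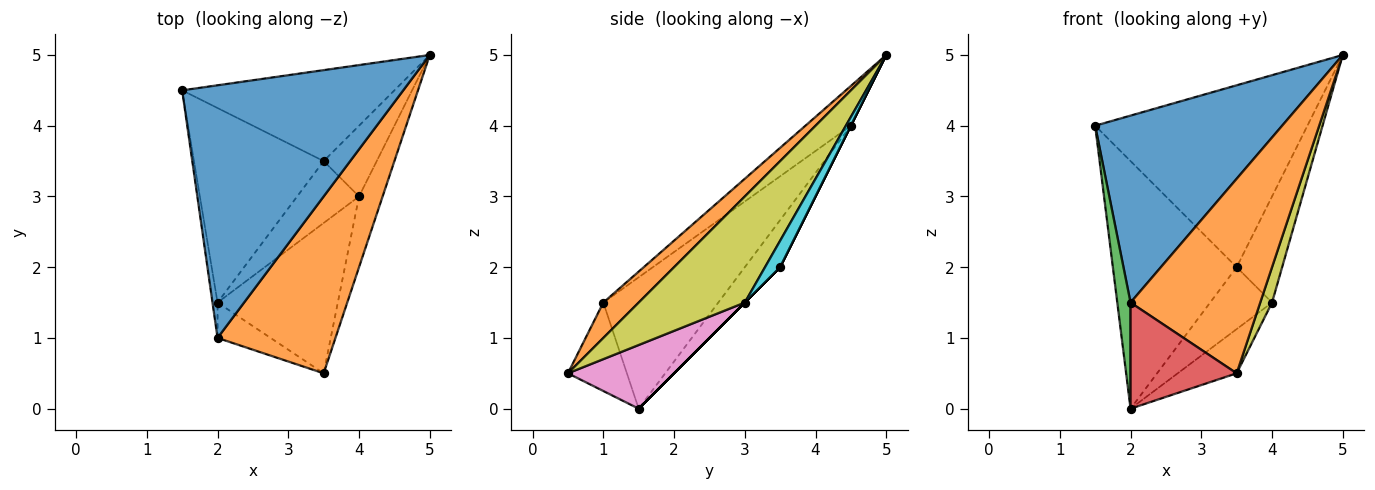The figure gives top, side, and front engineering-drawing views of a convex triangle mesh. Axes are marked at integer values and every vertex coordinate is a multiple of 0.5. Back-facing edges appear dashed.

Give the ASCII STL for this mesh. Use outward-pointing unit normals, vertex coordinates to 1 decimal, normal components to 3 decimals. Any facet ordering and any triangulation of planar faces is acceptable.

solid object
 facet normal -0.143 -0.589 0.796
  outer loop
   vertex 2.0 1.0 1.5
   vertex 5.0 5.0 5.0
   vertex 1.5 4.5 4.0
  endloop
 endfacet
 facet normal 0.198 -0.725 0.659
  outer loop
   vertex 2.0 1.0 1.5
   vertex 3.5 0.5 0.5
   vertex 5.0 5.0 5.0
  endloop
 endfacet
 facet normal -0.993 -0.115 -0.038
  outer loop
   vertex 2.0 1.0 1.5
   vertex 1.5 4.5 4.0
   vertex 2.0 1.5 0.0
  endloop
 endfacet
 facet normal -0.466 -0.839 -0.280
  outer loop
   vertex 2.0 1.0 1.5
   vertex 2.0 1.5 0.0
   vertex 3.5 0.5 0.5
  endloop
 endfacet
 facet normal 0.000 0.894 -0.447
  outer loop
   vertex 3.5 3.5 2.0
   vertex 1.5 4.5 4.0
   vertex 5.0 5.0 5.0
  endloop
 endfacet
 facet normal -0.219 0.767 -0.603
  outer loop
   vertex 3.5 3.5 2.0
   vertex 2.0 1.5 0.0
   vertex 1.5 4.5 4.0
  endloop
 endfacet
 facet normal 0.453 0.252 -0.855
  outer loop
   vertex 4.0 3.0 1.5
   vertex 3.5 0.5 0.5
   vertex 2.0 1.5 0.0
  endloop
 endfacet
 facet normal 0.000 0.707 -0.707
  outer loop
   vertex 4.0 3.0 1.5
   vertex 2.0 1.5 0.0
   vertex 3.5 3.5 2.0
  endloop
 endfacet
 facet normal 0.970 -0.108 -0.216
  outer loop
   vertex 4.0 3.0 1.5
   vertex 5.0 5.0 5.0
   vertex 3.5 0.5 0.5
  endloop
 endfacet
 facet normal 0.267 0.802 -0.535
  outer loop
   vertex 4.0 3.0 1.5
   vertex 3.5 3.5 2.0
   vertex 5.0 5.0 5.0
  endloop
 endfacet
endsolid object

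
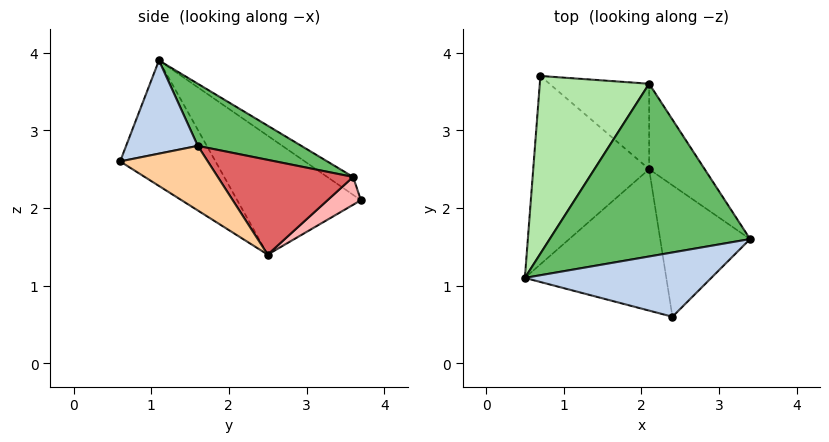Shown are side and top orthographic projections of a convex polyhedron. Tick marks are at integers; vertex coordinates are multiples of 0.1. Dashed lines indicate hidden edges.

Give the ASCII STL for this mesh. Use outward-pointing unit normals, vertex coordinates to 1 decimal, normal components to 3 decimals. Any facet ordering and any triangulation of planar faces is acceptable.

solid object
 facet normal -0.658 -0.394 -0.642
  outer loop
   vertex 2.1 2.5 1.4
   vertex 0.5 1.1 3.9
   vertex 0.7 3.7 2.1
  endloop
 endfacet
 facet normal 0.379 -0.531 0.758
  outer loop
   vertex 2.4 0.6 2.6
   vertex 3.4 1.6 2.8
   vertex 0.5 1.1 3.9
  endloop
 endfacet
 facet normal -0.575 -0.500 -0.648
  outer loop
   vertex 2.4 0.6 2.6
   vertex 0.5 1.1 3.9
   vertex 2.1 2.5 1.4
  endloop
 endfacet
 facet normal 0.538 -0.388 -0.749
  outer loop
   vertex 2.4 0.6 2.6
   vertex 2.1 2.5 1.4
   vertex 3.4 1.6 2.8
  endloop
 endfacet
 facet normal 0.277 0.358 0.892
  outer loop
   vertex 2.1 3.6 2.4
   vertex 0.5 1.1 3.9
   vertex 3.4 1.6 2.8
  endloop
 endfacet
 facet normal -0.133 0.571 0.810
  outer loop
   vertex 2.1 3.6 2.4
   vertex 0.7 3.7 2.1
   vertex 0.5 1.1 3.9
  endloop
 endfacet
 facet normal 0.784 0.418 -0.459
  outer loop
   vertex 2.1 3.6 2.4
   vertex 3.4 1.6 2.8
   vertex 2.1 2.5 1.4
  endloop
 endfacet
 facet normal 0.202 0.659 -0.725
  outer loop
   vertex 2.1 3.6 2.4
   vertex 2.1 2.5 1.4
   vertex 0.7 3.7 2.1
  endloop
 endfacet
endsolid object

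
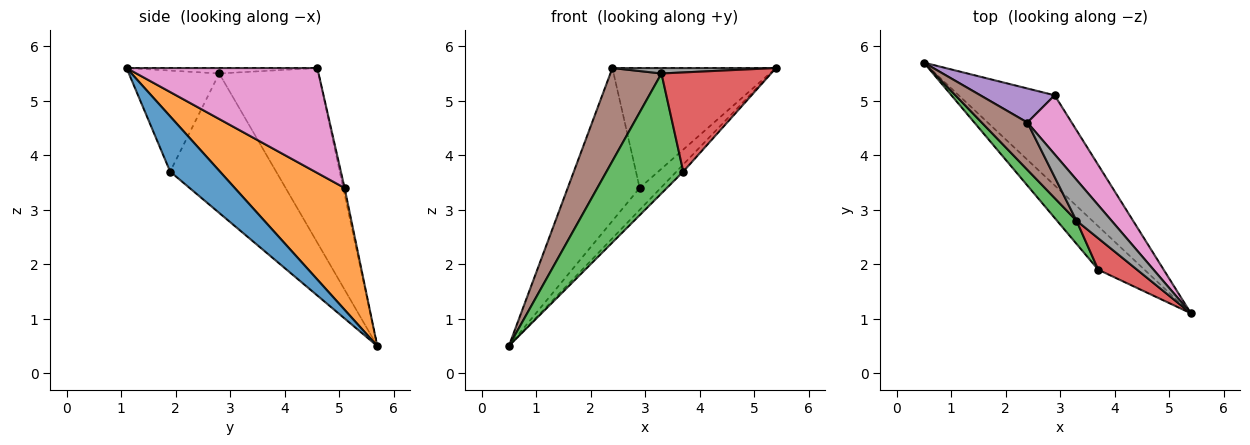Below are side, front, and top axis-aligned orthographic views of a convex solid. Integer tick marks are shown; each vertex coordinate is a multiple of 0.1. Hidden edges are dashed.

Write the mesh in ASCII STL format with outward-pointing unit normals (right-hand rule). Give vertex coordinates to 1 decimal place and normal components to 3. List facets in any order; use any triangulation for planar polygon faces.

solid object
 facet normal 0.763 0.105 -0.638
  outer loop
   vertex 3.7 1.9 3.7
   vertex 0.5 5.7 0.5
   vertex 5.4 1.1 5.6
  endloop
 endfacet
 facet normal 0.777 0.149 -0.612
  outer loop
   vertex 2.9 5.1 3.4
   vertex 5.4 1.1 5.6
   vertex 0.5 5.7 0.5
  endloop
 endfacet
 facet normal -0.805 -0.583 0.113
  outer loop
   vertex 3.3 2.8 5.5
   vertex 0.5 5.7 0.5
   vertex 3.7 1.9 3.7
  endloop
 endfacet
 facet normal -0.618 -0.749 0.237
  outer loop
   vertex 3.3 2.8 5.5
   vertex 3.7 1.9 3.7
   vertex 5.4 1.1 5.6
  endloop
 endfacet
 facet normal -0.019 0.976 0.218
  outer loop
   vertex 2.4 4.6 5.6
   vertex 2.9 5.1 3.4
   vertex 0.5 5.7 0.5
  endloop
 endfacet
 facet normal -0.866 -0.446 0.227
  outer loop
   vertex 2.4 4.6 5.6
   vertex 0.5 5.7 0.5
   vertex 3.3 2.8 5.5
  endloop
 endfacet
 facet normal 0.723 0.620 0.305
  outer loop
   vertex 2.4 4.6 5.6
   vertex 5.4 1.1 5.6
   vertex 2.9 5.1 3.4
  endloop
 endfacet
 facet normal -0.152 -0.131 0.980
  outer loop
   vertex 2.4 4.6 5.6
   vertex 3.3 2.8 5.5
   vertex 5.4 1.1 5.6
  endloop
 endfacet
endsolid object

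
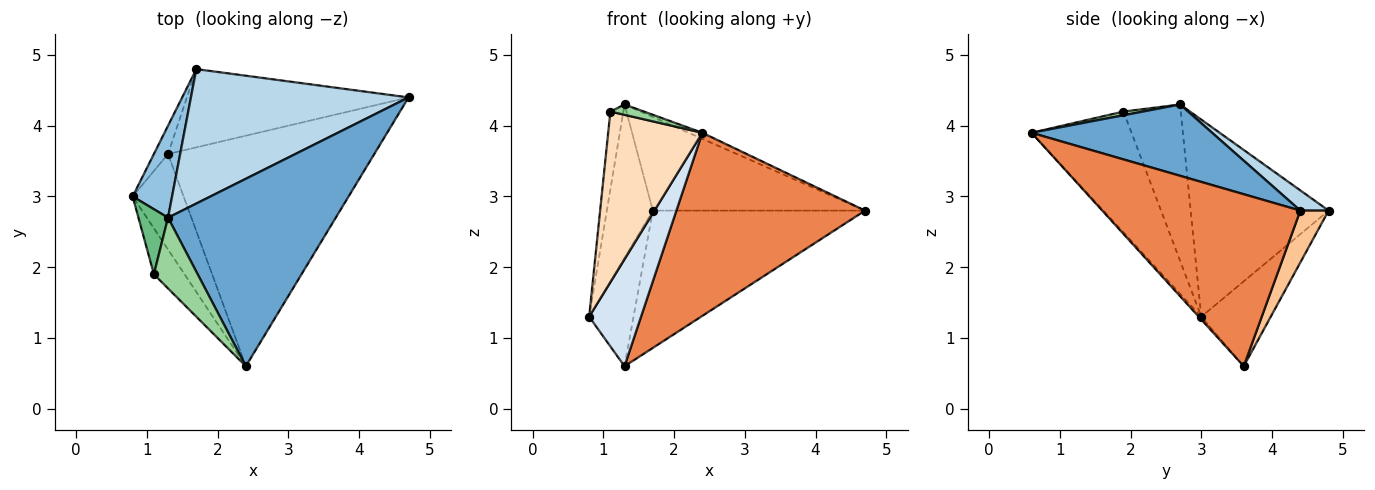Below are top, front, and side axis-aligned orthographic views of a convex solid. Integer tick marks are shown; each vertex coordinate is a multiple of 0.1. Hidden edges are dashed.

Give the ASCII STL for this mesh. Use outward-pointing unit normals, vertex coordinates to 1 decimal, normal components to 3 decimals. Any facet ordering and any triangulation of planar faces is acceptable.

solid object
 facet normal 0.391 0.030 0.920
  outer loop
   vertex 1.3 2.7 4.3
   vertex 2.4 0.6 3.9
   vertex 4.7 4.4 2.8
  endloop
 endfacet
 facet normal -0.932 0.311 0.186
  outer loop
   vertex 1.7 4.8 2.8
   vertex 0.8 3.0 1.3
   vertex 1.3 2.7 4.3
  endloop
 endfacet
 facet normal 0.076 0.570 0.818
  outer loop
   vertex 1.7 4.8 2.8
   vertex 1.3 2.7 4.3
   vertex 4.7 4.4 2.8
  endloop
 endfacet
 facet normal -0.037 -0.746 -0.665
  outer loop
   vertex 1.3 3.6 0.6
   vertex 2.4 0.6 3.9
   vertex 0.8 3.0 1.3
  endloop
 endfacet
 facet normal 0.547 -0.521 -0.656
  outer loop
   vertex 1.3 3.6 0.6
   vertex 4.7 4.4 2.8
   vertex 2.4 0.6 3.9
  endloop
 endfacet
 facet normal -0.835 0.533 -0.139
  outer loop
   vertex 1.3 3.6 0.6
   vertex 0.8 3.0 1.3
   vertex 1.7 4.8 2.8
  endloop
 endfacet
 facet normal 0.115 0.863 -0.492
  outer loop
   vertex 1.3 3.6 0.6
   vertex 1.7 4.8 2.8
   vertex 4.7 4.4 2.8
  endloop
 endfacet
 facet normal -0.716 -0.674 -0.182
  outer loop
   vertex 1.1 1.9 4.2
   vertex 0.8 3.0 1.3
   vertex 2.4 0.6 3.9
  endloop
 endfacet
 facet normal -0.959 0.217 0.182
  outer loop
   vertex 1.1 1.9 4.2
   vertex 1.3 2.7 4.3
   vertex 0.8 3.0 1.3
  endloop
 endfacet
 facet normal 0.083 -0.144 0.986
  outer loop
   vertex 1.1 1.9 4.2
   vertex 2.4 0.6 3.9
   vertex 1.3 2.7 4.3
  endloop
 endfacet
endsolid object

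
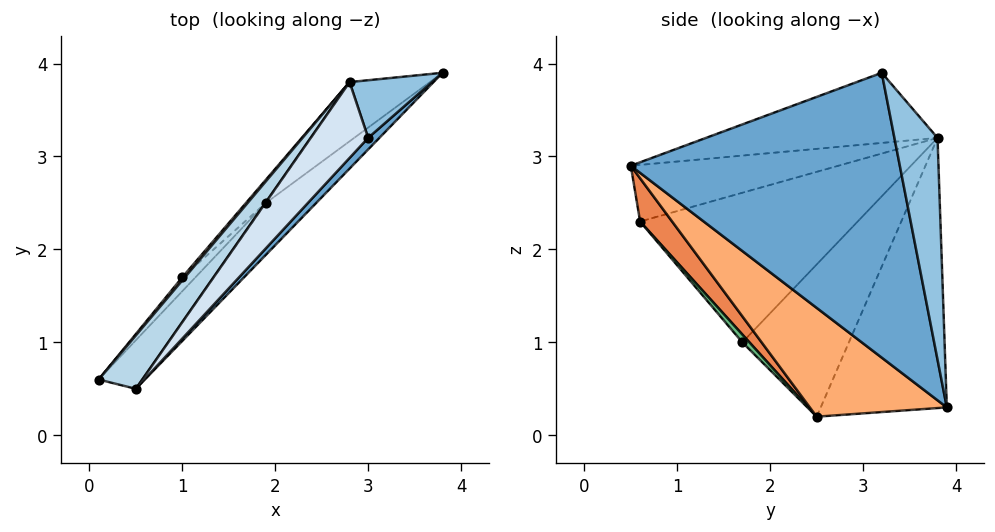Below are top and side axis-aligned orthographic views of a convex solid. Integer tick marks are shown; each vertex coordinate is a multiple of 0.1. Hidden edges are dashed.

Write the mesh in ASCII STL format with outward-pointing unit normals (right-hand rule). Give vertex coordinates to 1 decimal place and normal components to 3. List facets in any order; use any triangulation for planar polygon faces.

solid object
 facet normal 0.728 -0.685 0.029
  outer loop
   vertex 3.0 3.2 3.9
   vertex 0.5 0.5 2.9
   vertex 3.8 3.9 0.3
  endloop
 endfacet
 facet normal 0.761 0.584 0.283
  outer loop
   vertex 2.8 3.8 3.2
   vertex 3.0 3.2 3.9
   vertex 3.8 3.9 0.3
  endloop
 endfacet
 facet normal -0.709 0.445 0.547
  outer loop
   vertex 2.8 3.8 3.2
   vertex 0.1 0.6 2.3
   vertex 0.5 0.5 2.9
  endloop
 endfacet
 facet normal -0.697 0.434 0.571
  outer loop
   vertex 2.8 3.8 3.2
   vertex 0.5 0.5 2.9
   vertex 3.0 3.2 3.9
  endloop
 endfacet
 facet normal 0.399 -0.824 -0.403
  outer loop
   vertex 1.9 2.5 0.2
   vertex 0.5 0.5 2.9
   vertex 0.1 0.6 2.3
  endloop
 endfacet
 facet normal 0.581 -0.769 -0.268
  outer loop
   vertex 1.9 2.5 0.2
   vertex 3.8 3.9 0.3
   vertex 0.5 0.5 2.9
  endloop
 endfacet
 facet normal -0.578 0.797 -0.172
  outer loop
   vertex 1.9 2.5 0.2
   vertex 2.8 3.8 3.2
   vertex 3.8 3.9 0.3
  endloop
 endfacet
 facet normal -0.766 0.643 0.013
  outer loop
   vertex 1.0 1.7 1.0
   vertex 0.1 0.6 2.3
   vertex 2.8 3.8 3.2
  endloop
 endfacet
 facet normal 0.292 -0.820 -0.492
  outer loop
   vertex 1.0 1.7 1.0
   vertex 1.9 2.5 0.2
   vertex 0.1 0.6 2.3
  endloop
 endfacet
 facet normal -0.706 0.702 -0.092
  outer loop
   vertex 1.0 1.7 1.0
   vertex 2.8 3.8 3.2
   vertex 1.9 2.5 0.2
  endloop
 endfacet
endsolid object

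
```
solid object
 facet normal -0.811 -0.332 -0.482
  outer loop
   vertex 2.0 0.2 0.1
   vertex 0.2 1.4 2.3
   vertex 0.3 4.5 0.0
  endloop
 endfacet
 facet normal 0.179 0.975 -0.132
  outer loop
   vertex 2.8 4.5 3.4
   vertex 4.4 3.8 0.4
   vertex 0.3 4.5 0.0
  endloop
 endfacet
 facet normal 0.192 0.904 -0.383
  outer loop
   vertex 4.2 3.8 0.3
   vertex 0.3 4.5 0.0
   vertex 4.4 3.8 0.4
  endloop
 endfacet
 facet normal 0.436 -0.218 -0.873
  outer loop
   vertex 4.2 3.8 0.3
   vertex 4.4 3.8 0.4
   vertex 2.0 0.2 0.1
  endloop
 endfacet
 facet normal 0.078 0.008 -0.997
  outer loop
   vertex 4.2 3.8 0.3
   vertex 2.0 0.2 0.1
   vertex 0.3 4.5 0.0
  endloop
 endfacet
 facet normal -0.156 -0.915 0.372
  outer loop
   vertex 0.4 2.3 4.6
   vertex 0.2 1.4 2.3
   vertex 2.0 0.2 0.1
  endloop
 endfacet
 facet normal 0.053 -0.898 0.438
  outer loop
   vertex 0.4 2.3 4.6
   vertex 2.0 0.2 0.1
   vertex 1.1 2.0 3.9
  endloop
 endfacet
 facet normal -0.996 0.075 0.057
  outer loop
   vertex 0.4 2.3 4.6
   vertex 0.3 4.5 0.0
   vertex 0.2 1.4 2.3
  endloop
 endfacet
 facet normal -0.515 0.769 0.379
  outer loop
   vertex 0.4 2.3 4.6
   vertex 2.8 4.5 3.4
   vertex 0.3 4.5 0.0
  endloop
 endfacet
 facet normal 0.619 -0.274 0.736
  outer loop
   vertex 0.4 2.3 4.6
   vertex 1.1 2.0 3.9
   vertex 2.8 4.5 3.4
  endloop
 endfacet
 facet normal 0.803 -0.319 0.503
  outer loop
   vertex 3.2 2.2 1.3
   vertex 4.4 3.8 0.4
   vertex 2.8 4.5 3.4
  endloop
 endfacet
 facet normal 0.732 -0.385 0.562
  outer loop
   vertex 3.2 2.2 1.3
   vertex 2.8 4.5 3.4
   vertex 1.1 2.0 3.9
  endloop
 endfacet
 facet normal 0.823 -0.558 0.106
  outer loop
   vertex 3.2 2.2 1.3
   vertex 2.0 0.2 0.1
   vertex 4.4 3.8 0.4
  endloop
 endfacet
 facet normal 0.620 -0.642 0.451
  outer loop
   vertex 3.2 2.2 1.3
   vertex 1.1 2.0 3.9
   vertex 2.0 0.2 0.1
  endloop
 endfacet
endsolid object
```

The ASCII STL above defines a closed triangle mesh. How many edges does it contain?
21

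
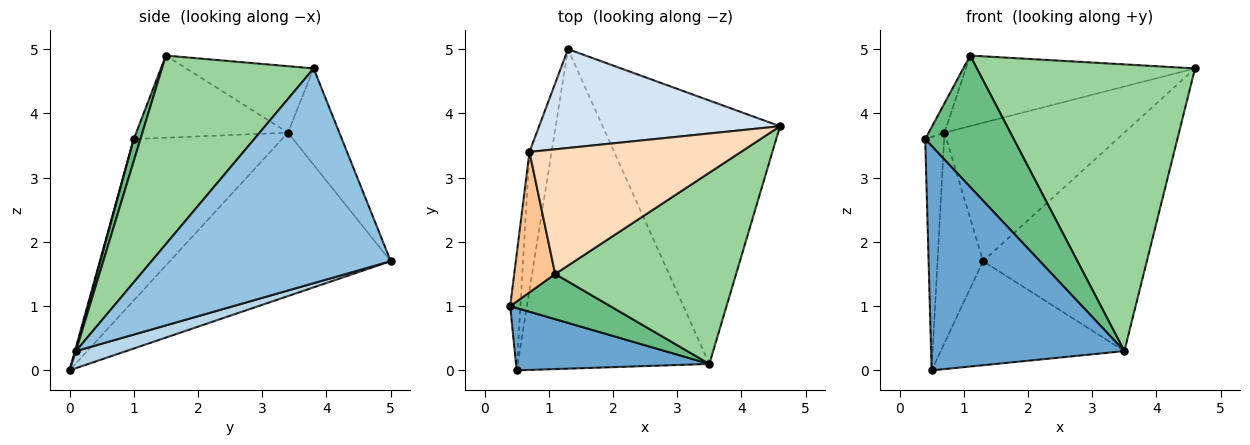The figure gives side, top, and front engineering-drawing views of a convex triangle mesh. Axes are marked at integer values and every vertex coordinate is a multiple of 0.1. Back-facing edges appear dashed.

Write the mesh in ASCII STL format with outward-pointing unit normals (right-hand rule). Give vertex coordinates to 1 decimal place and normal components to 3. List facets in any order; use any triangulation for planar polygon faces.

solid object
 facet normal 0.005 -0.963 0.268
  outer loop
   vertex 3.5 0.1 0.3
   vertex 0.4 1.0 3.6
   vertex 0.5 0.0 0.0
  endloop
 endfacet
 facet normal 0.682 0.467 -0.563
  outer loop
   vertex 3.5 0.1 0.3
   vertex 1.3 5.0 1.7
   vertex 4.6 3.8 4.7
  endloop
 endfacet
 facet normal 0.084 0.309 -0.947
  outer loop
   vertex 3.5 0.1 0.3
   vertex 0.5 0.0 0.0
   vertex 1.3 5.0 1.7
  endloop
 endfacet
 facet normal -0.226 0.793 0.566
  outer loop
   vertex 0.7 3.4 3.7
   vertex 4.6 3.8 4.7
   vertex 1.3 5.0 1.7
  endloop
 endfacet
 facet normal -0.990 0.126 -0.063
  outer loop
   vertex 0.7 3.4 3.7
   vertex 0.5 0.0 0.0
   vertex 0.4 1.0 3.6
  endloop
 endfacet
 facet normal -0.971 0.200 -0.131
  outer loop
   vertex 0.7 3.4 3.7
   vertex 1.3 5.0 1.7
   vertex 0.5 0.0 0.0
  endloop
 endfacet
 facet normal -0.891 0.093 0.444
  outer loop
   vertex 1.1 1.5 4.9
   vertex 0.7 3.4 3.7
   vertex 0.4 1.0 3.6
  endloop
 endfacet
 facet normal -0.264 0.475 0.840
  outer loop
   vertex 1.1 1.5 4.9
   vertex 4.6 3.8 4.7
   vertex 0.7 3.4 3.7
  endloop
 endfacet
 facet normal 0.071 -0.943 0.324
  outer loop
   vertex 1.1 1.5 4.9
   vertex 0.4 1.0 3.6
   vertex 3.5 0.1 0.3
  endloop
 endfacet
 facet normal 0.501 -0.720 0.480
  outer loop
   vertex 1.1 1.5 4.9
   vertex 3.5 0.1 0.3
   vertex 4.6 3.8 4.7
  endloop
 endfacet
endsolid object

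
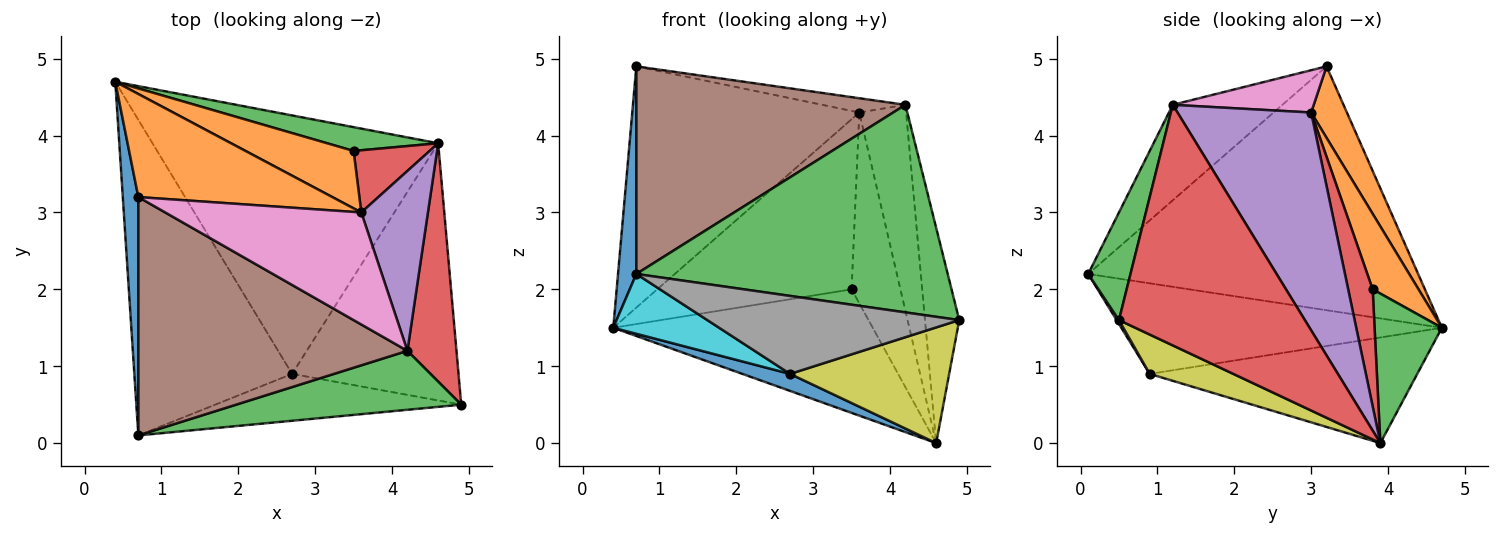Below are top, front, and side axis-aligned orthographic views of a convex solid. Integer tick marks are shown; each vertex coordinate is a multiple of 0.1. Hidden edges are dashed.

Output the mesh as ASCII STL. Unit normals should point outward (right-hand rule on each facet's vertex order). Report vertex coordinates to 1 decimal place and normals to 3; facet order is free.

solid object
 facet normal -0.996 -0.055 0.064
  outer loop
   vertex 0.7 3.2 4.9
   vertex 0.4 4.7 1.5
   vertex 0.7 0.1 2.2
  endloop
 endfacet
 facet normal 0.143 0.910 0.389
  outer loop
   vertex 3.6 3.0 4.3
   vertex 0.4 4.7 1.5
   vertex 0.7 3.2 4.9
  endloop
 endfacet
 facet normal 0.130 -0.954 0.271
  outer loop
   vertex 4.2 1.2 4.4
   vertex 0.7 0.1 2.2
   vertex 4.9 0.5 1.6
  endloop
 endfacet
 facet normal 0.964 0.178 0.197
  outer loop
   vertex 4.2 1.2 4.4
   vertex 4.9 0.5 1.6
   vertex 4.6 3.9 0.0
  endloop
 endfacet
 facet normal 0.907 0.318 0.277
  outer loop
   vertex 4.2 1.2 4.4
   vertex 4.6 3.9 0.0
   vertex 3.6 3.0 4.3
  endloop
 endfacet
 facet normal -0.258 -0.634 0.728
  outer loop
   vertex 4.2 1.2 4.4
   vertex 0.7 3.2 4.9
   vertex 0.7 0.1 2.2
  endloop
 endfacet
 facet normal 0.209 0.124 0.970
  outer loop
   vertex 4.2 1.2 4.4
   vertex 3.6 3.0 4.3
   vertex 0.7 3.2 4.9
  endloop
 endfacet
 facet normal 0.008 -0.857 -0.515
  outer loop
   vertex 2.7 0.9 0.9
   vertex 4.9 0.5 1.6
   vertex 0.7 0.1 2.2
  endloop
 endfacet
 facet normal 0.211 -0.401 -0.892
  outer loop
   vertex 2.7 0.9 0.9
   vertex 4.6 3.9 0.0
   vertex 4.9 0.5 1.6
  endloop
 endfacet
 facet normal -0.491 -0.162 -0.856
  outer loop
   vertex 2.7 0.9 0.9
   vertex 0.7 0.1 2.2
   vertex 0.4 4.7 1.5
  endloop
 endfacet
 facet normal -0.346 -0.062 -0.936
  outer loop
   vertex 2.7 0.9 0.9
   vertex 0.4 4.7 1.5
   vertex 4.6 3.9 0.0
  endloop
 endfacet
 facet normal 0.218 0.925 0.312
  outer loop
   vertex 3.5 3.8 2.0
   vertex 0.4 4.7 1.5
   vertex 3.6 3.0 4.3
  endloop
 endfacet
 facet normal 0.247 0.952 0.183
  outer loop
   vertex 3.5 3.8 2.0
   vertex 4.6 3.9 0.0
   vertex 0.4 4.7 1.5
  endloop
 endfacet
 facet normal 0.431 0.858 0.280
  outer loop
   vertex 3.5 3.8 2.0
   vertex 3.6 3.0 4.3
   vertex 4.6 3.9 0.0
  endloop
 endfacet
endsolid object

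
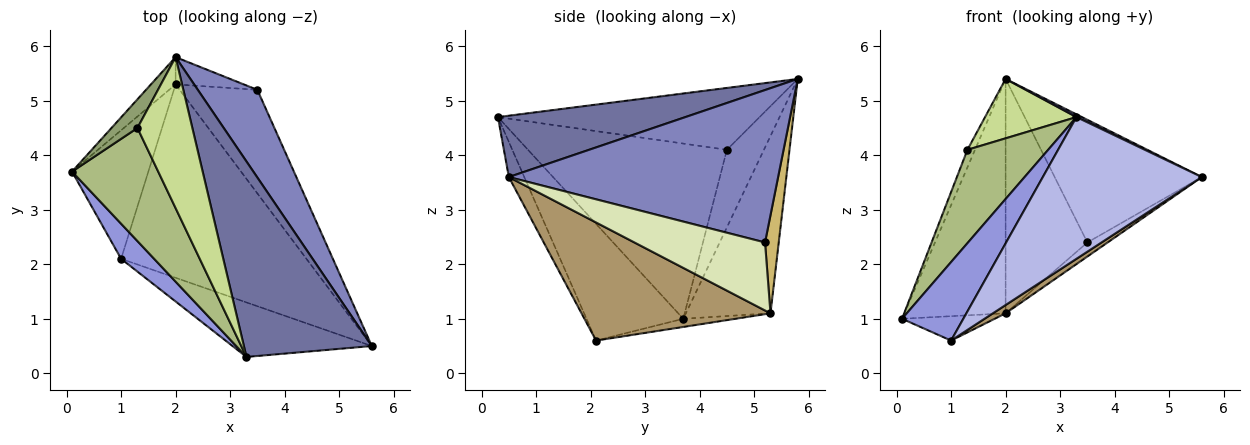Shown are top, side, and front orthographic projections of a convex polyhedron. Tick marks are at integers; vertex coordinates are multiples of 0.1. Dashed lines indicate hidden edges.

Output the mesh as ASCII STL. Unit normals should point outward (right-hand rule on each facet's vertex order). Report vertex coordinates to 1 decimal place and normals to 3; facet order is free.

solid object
 facet normal 0.432 -0.013 0.902
  outer loop
   vertex 3.3 0.3 4.7
   vertex 5.6 0.5 3.6
   vertex 2.0 5.8 5.4
  endloop
 endfacet
 facet normal 0.830 0.454 0.324
  outer loop
   vertex 3.5 5.2 2.4
   vertex 2.0 5.8 5.4
   vertex 5.6 0.5 3.6
  endloop
 endfacet
 facet normal -0.822 -0.520 0.233
  outer loop
   vertex 1.0 2.1 0.6
   vertex 3.3 0.3 4.7
   vertex 0.1 3.7 1.0
  endloop
 endfacet
 facet normal -0.090 -0.930 -0.358
  outer loop
   vertex 1.0 2.1 0.6
   vertex 5.6 0.5 3.6
   vertex 3.3 0.3 4.7
  endloop
 endfacet
 facet normal -0.931 0.190 0.311
  outer loop
   vertex 1.3 4.5 4.1
   vertex 2.0 5.8 5.4
   vertex 0.1 3.7 1.0
  endloop
 endfacet
 facet normal -0.843 -0.342 0.415
  outer loop
   vertex 1.3 4.5 4.1
   vertex 0.1 3.7 1.0
   vertex 3.3 0.3 4.7
  endloop
 endfacet
 facet normal -0.724 -0.253 0.642
  outer loop
   vertex 1.3 4.5 4.1
   vertex 3.3 0.3 4.7
   vertex 2.0 5.8 5.4
  endloop
 endfacet
 facet normal 0.655 0.102 -0.748
  outer loop
   vertex 2.0 5.3 1.1
   vertex 3.5 5.2 2.4
   vertex 5.6 0.5 3.6
  endloop
 endfacet
 facet normal 0.537 -0.036 -0.843
  outer loop
   vertex 2.0 5.3 1.1
   vertex 5.6 0.5 3.6
   vertex 1.0 2.1 0.6
  endloop
 endfacet
 facet normal 0.164 0.980 -0.114
  outer loop
   vertex 2.0 5.3 1.1
   vertex 2.0 5.8 5.4
   vertex 3.5 5.2 2.4
  endloop
 endfacet
 facet normal -0.105 0.185 -0.977
  outer loop
   vertex 2.0 5.3 1.1
   vertex 1.0 2.1 0.6
   vertex 0.1 3.7 1.0
  endloop
 endfacet
 facet normal -0.639 0.764 -0.089
  outer loop
   vertex 2.0 5.3 1.1
   vertex 0.1 3.7 1.0
   vertex 2.0 5.8 5.4
  endloop
 endfacet
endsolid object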